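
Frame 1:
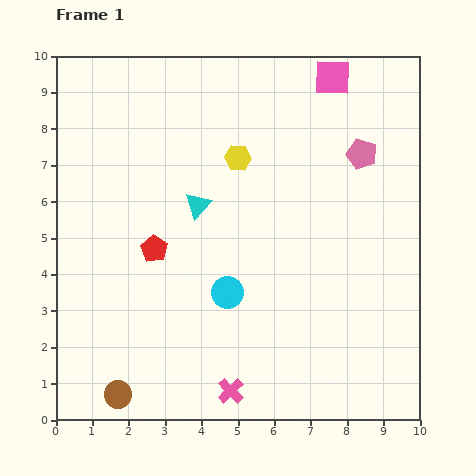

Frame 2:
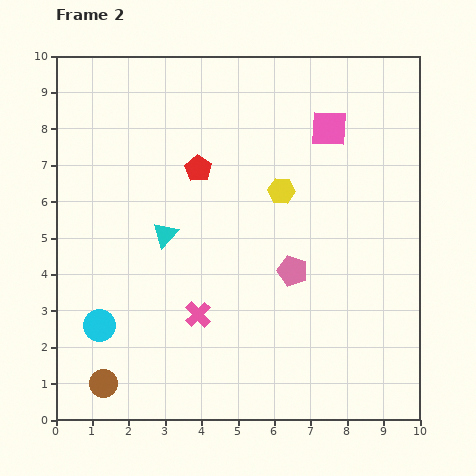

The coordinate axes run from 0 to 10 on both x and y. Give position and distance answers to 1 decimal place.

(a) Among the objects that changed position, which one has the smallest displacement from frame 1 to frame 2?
the brown circle

(moved 0.5)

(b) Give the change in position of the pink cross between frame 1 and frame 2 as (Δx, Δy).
(-0.9, 2.1)

The pink cross was at (4.8, 0.8) in frame 1 and (3.9, 2.9) in frame 2.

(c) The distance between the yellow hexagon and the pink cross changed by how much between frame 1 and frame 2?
-2.3

Distance in frame 1: 6.4. Distance in frame 2: 4.1.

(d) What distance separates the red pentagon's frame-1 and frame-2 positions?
2.5

The red pentagon moved from (2.7, 4.7) to (3.9, 6.9), a distance of √(1.2² + 2.2²) ≈ 2.5.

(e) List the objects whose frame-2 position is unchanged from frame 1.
none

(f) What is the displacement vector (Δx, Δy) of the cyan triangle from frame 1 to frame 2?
(-0.9, -0.8)

The cyan triangle was at (3.9, 5.9) in frame 1 and (3.0, 5.1) in frame 2.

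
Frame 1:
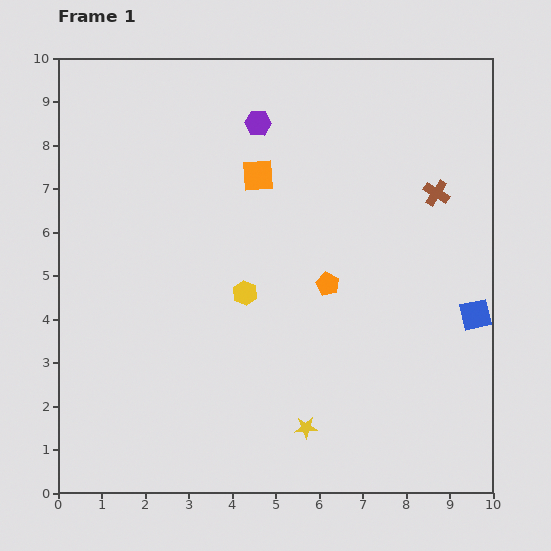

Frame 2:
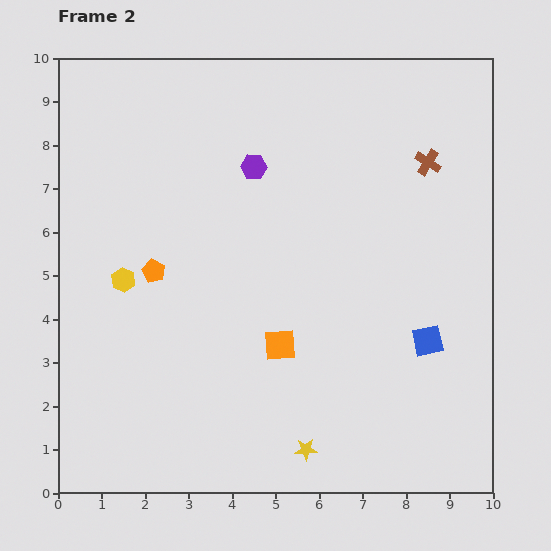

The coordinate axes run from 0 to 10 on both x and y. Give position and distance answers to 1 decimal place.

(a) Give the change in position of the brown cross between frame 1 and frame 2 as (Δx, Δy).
(-0.2, 0.7)

The brown cross was at (8.7, 6.9) in frame 1 and (8.5, 7.6) in frame 2.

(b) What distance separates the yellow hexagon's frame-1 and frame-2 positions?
2.8

The yellow hexagon moved from (4.3, 4.6) to (1.5, 4.9), a distance of √(2.8² + 0.3²) ≈ 2.8.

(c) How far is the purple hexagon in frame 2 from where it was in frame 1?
1.0

The purple hexagon moved from (4.6, 8.5) to (4.5, 7.5), a distance of √(0.1² + 1.0²) ≈ 1.0.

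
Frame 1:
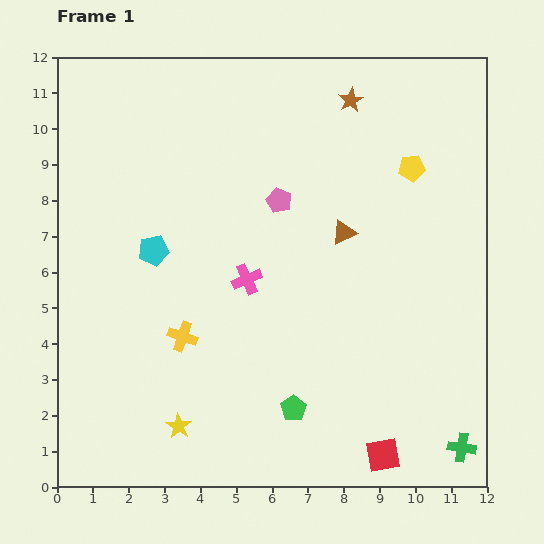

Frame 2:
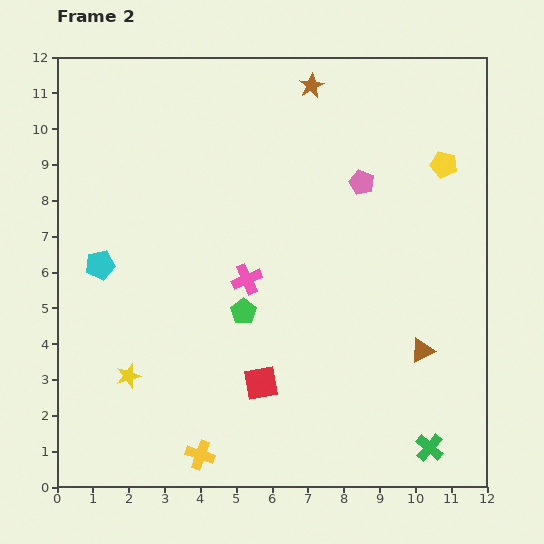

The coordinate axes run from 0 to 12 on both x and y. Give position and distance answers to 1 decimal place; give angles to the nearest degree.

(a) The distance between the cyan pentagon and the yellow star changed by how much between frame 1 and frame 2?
-1.7

Distance in frame 1: 4.9. Distance in frame 2: 3.2.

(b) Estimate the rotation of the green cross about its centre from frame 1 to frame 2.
31° clockwise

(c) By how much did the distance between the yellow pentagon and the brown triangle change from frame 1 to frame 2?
+2.6

Distance in frame 1: 2.6. Distance in frame 2: 5.2.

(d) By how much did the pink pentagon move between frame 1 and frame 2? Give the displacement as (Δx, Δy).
(2.3, 0.5)

The pink pentagon was at (6.2, 8.0) in frame 1 and (8.5, 8.5) in frame 2.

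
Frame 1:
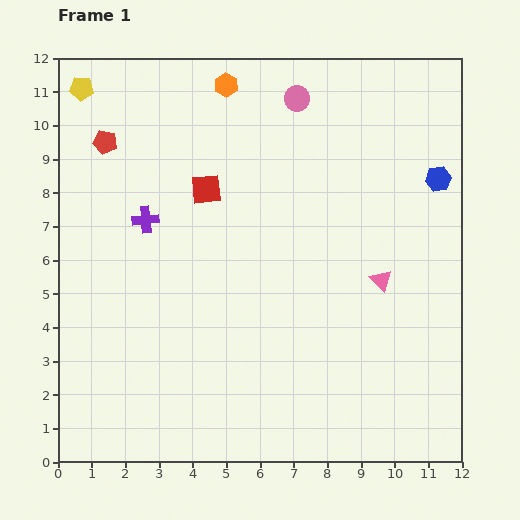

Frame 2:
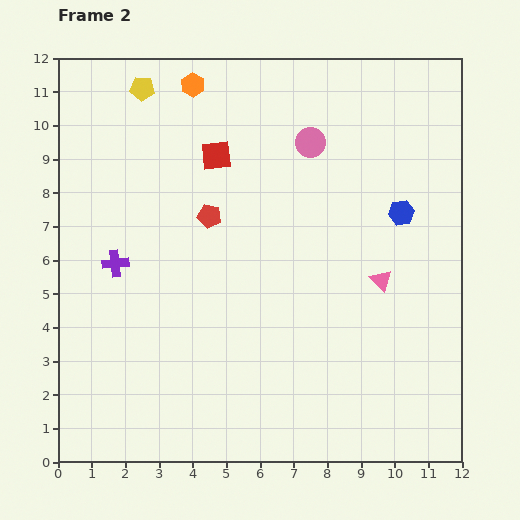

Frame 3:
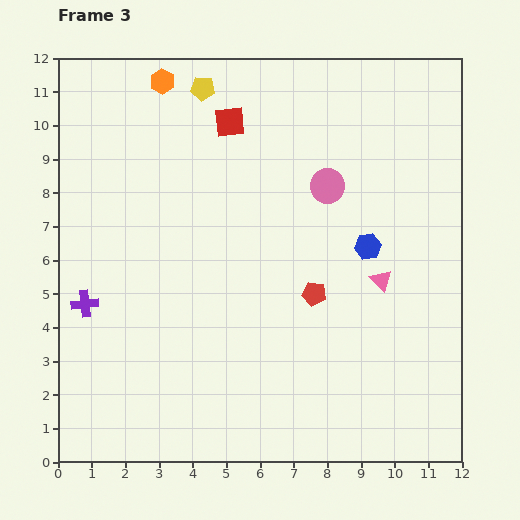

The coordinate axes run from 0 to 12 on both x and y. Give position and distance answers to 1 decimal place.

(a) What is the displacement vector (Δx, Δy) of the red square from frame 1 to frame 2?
(0.3, 1.0)

The red square was at (4.4, 8.1) in frame 1 and (4.7, 9.1) in frame 2.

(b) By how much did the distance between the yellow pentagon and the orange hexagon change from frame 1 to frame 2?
-2.8

Distance in frame 1: 4.3. Distance in frame 2: 1.5.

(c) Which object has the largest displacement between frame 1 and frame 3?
the red pentagon

(moved 7.7; next 3.6)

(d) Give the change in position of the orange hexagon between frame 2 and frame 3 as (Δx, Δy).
(-0.9, 0.1)

The orange hexagon was at (4.0, 11.2) in frame 2 and (3.1, 11.3) in frame 3.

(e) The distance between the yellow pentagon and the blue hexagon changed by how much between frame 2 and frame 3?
-1.7

Distance in frame 2: 8.5. Distance in frame 3: 6.8.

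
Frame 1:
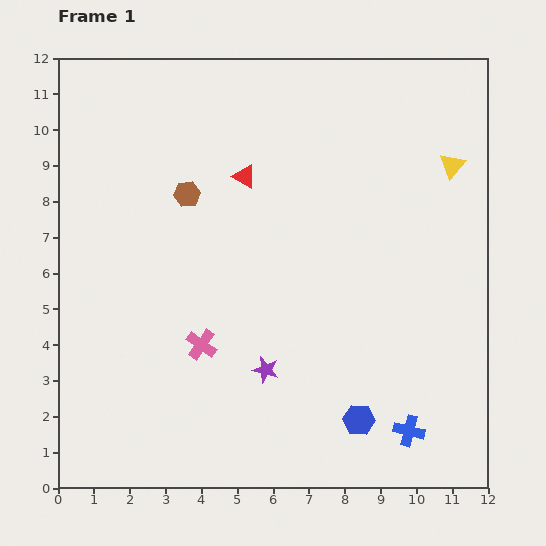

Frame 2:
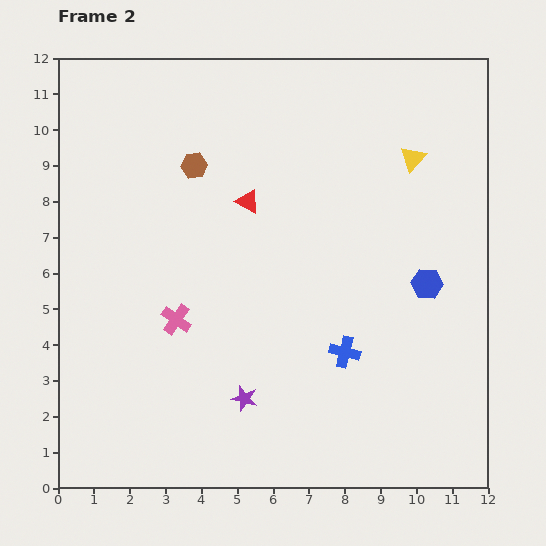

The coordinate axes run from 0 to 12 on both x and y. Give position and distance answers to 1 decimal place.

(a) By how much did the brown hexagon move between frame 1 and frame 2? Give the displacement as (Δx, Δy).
(0.2, 0.8)

The brown hexagon was at (3.6, 8.2) in frame 1 and (3.8, 9.0) in frame 2.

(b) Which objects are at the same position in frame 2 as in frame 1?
none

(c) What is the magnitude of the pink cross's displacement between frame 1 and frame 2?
1.0

The pink cross moved from (4.0, 4.0) to (3.3, 4.7), a distance of √(0.7² + 0.7²) ≈ 1.0.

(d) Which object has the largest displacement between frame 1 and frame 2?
the blue hexagon

(moved 4.2; next 2.8)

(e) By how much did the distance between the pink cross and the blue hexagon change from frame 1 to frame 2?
+2.2

Distance in frame 1: 4.9. Distance in frame 2: 7.1.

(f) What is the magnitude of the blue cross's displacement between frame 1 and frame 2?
2.8

The blue cross moved from (9.8, 1.6) to (8.0, 3.8), a distance of √(1.8² + 2.2²) ≈ 2.8.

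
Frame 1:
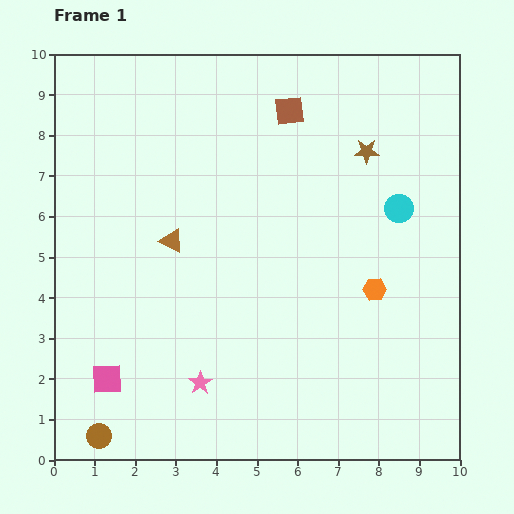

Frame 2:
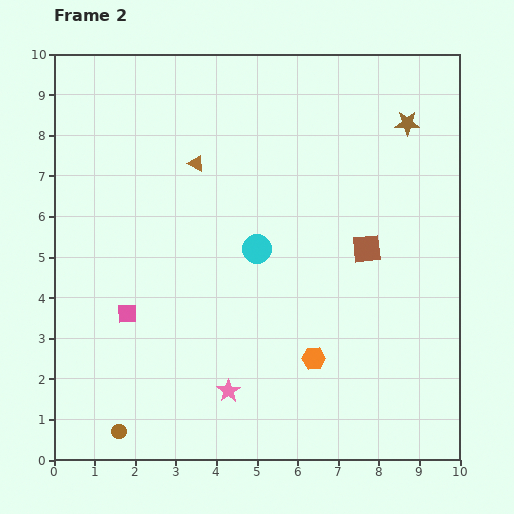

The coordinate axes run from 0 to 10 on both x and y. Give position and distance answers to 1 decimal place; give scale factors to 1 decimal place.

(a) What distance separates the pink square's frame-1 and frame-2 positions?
1.7

The pink square moved from (1.3, 2.0) to (1.8, 3.6), a distance of √(0.5² + 1.6²) ≈ 1.7.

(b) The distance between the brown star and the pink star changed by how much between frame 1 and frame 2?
+0.9

Distance in frame 1: 7.0. Distance in frame 2: 7.9.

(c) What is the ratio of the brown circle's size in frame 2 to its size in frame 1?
0.6×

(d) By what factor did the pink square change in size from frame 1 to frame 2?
0.6×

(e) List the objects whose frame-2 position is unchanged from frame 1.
none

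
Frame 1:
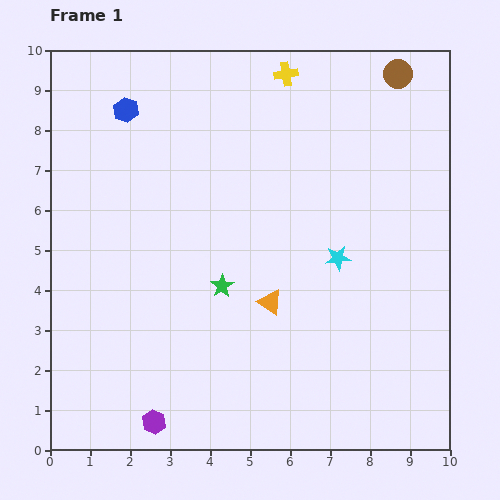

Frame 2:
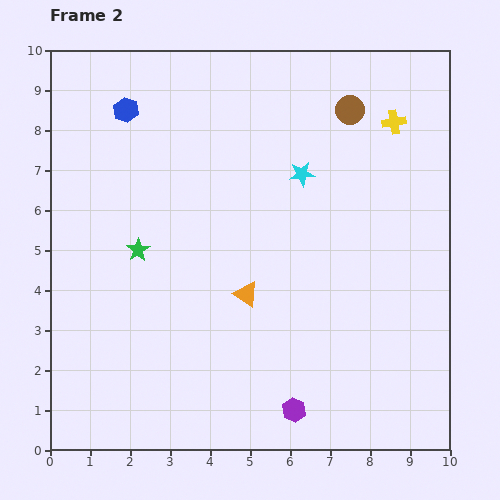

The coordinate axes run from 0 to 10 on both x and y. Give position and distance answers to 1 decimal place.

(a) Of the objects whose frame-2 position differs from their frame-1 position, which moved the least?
the orange triangle

(moved 0.6)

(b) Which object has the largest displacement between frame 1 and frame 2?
the purple hexagon

(moved 3.5; next 3.0)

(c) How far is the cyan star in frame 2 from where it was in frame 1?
2.3

The cyan star moved from (7.2, 4.8) to (6.3, 6.9), a distance of √(0.9² + 2.1²) ≈ 2.3.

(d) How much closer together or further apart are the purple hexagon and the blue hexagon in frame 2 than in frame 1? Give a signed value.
+0.8

Distance in frame 1: 7.8. Distance in frame 2: 8.6.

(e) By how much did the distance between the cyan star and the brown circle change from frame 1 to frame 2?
-2.8

Distance in frame 1: 4.8. Distance in frame 2: 2.0.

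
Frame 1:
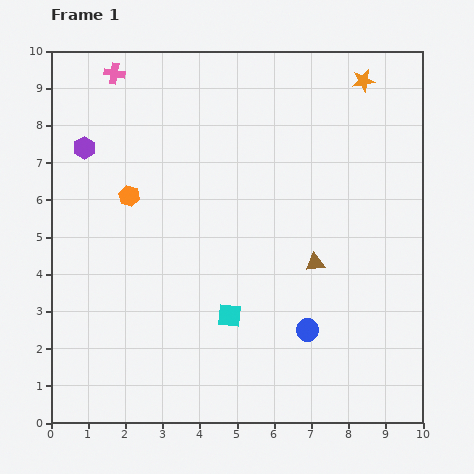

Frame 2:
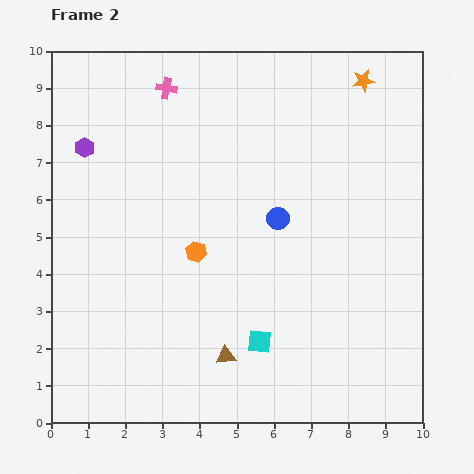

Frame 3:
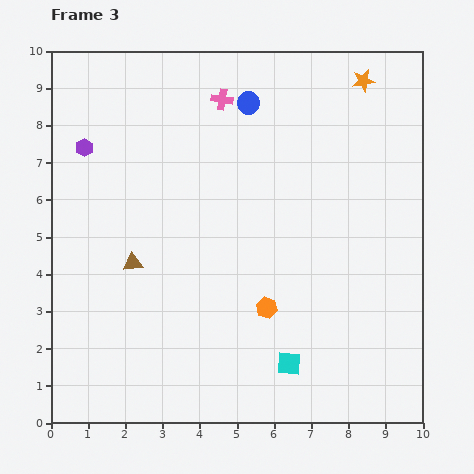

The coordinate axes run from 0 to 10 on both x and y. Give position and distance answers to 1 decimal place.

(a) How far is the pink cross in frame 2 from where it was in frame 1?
1.5

The pink cross moved from (1.7, 9.4) to (3.1, 9.0), a distance of √(1.4² + 0.4²) ≈ 1.5.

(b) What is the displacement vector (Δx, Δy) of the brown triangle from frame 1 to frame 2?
(-2.4, -2.5)

The brown triangle was at (7.1, 4.3) in frame 1 and (4.7, 1.8) in frame 2.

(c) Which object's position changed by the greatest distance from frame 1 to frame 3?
the blue circle

(moved 6.3; next 4.9)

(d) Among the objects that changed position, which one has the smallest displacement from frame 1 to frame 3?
the cyan square

(moved 2.1)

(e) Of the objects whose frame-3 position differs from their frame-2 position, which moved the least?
the cyan square

(moved 1.0)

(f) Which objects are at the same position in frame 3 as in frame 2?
the orange star, the purple hexagon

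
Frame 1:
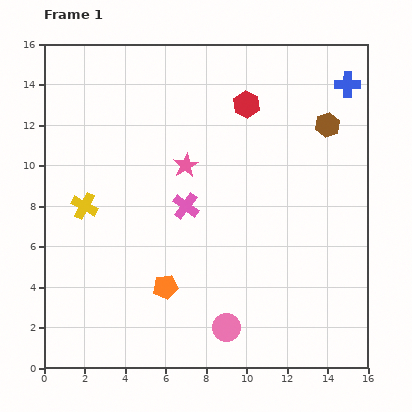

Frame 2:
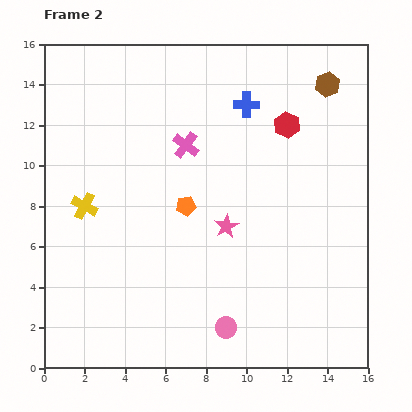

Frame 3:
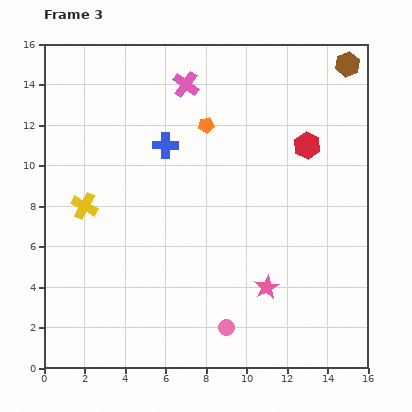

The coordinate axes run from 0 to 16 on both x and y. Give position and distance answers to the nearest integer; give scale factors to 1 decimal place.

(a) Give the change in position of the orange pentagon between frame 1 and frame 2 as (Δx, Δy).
(1, 4)

The orange pentagon was at (6, 4) in frame 1 and (7, 8) in frame 2.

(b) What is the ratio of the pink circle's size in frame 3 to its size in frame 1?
0.6×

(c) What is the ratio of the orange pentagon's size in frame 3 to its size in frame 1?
0.6×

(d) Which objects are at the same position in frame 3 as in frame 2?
the pink circle, the yellow cross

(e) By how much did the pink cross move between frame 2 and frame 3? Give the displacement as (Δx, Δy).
(0, 3)

The pink cross was at (7, 11) in frame 2 and (7, 14) in frame 3.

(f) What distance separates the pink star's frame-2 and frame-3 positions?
4

The pink star moved from (9, 7) to (11, 4), a distance of √(2² + 3²) ≈ 4.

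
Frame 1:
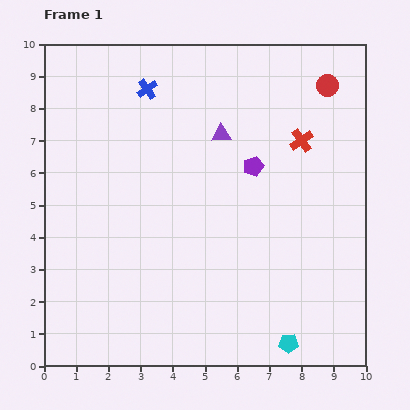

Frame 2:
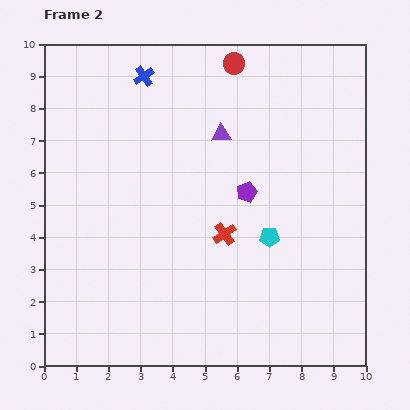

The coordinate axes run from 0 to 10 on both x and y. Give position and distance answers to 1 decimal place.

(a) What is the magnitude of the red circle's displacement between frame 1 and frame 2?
3.0

The red circle moved from (8.8, 8.7) to (5.9, 9.4), a distance of √(2.9² + 0.7²) ≈ 3.0.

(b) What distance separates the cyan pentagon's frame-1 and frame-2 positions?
3.4

The cyan pentagon moved from (7.6, 0.7) to (7.0, 4.0), a distance of √(0.6² + 3.3²) ≈ 3.4.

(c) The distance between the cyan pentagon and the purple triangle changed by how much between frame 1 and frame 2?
-3.3

Distance in frame 1: 6.8. Distance in frame 2: 3.5.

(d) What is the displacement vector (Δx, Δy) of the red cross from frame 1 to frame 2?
(-2.4, -2.9)

The red cross was at (8.0, 7.0) in frame 1 and (5.6, 4.1) in frame 2.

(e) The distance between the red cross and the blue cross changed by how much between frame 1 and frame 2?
+0.4

Distance in frame 1: 5.1. Distance in frame 2: 5.5.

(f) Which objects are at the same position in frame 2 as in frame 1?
the purple triangle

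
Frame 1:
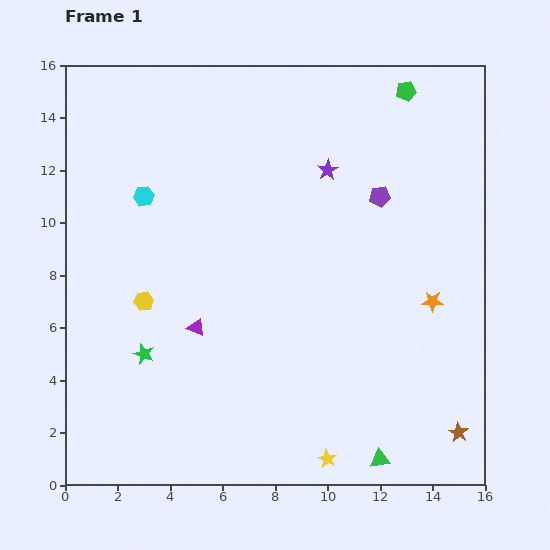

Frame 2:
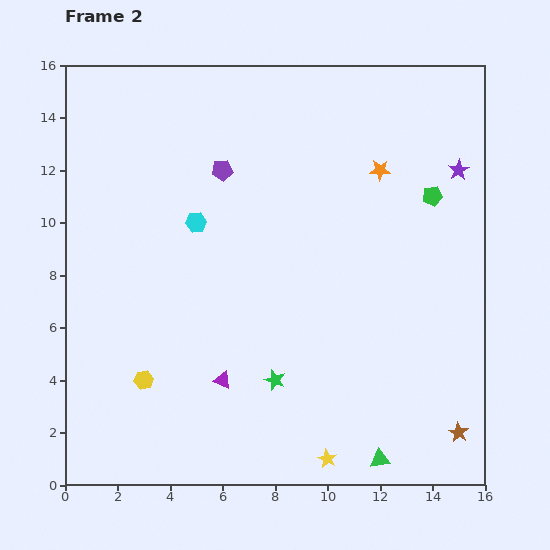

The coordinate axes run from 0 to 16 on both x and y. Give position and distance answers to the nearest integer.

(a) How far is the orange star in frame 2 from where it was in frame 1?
5

The orange star moved from (14, 7) to (12, 12), a distance of √(2² + 5²) ≈ 5.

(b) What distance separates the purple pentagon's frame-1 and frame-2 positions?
6

The purple pentagon moved from (12, 11) to (6, 12), a distance of √(6² + 1²) ≈ 6.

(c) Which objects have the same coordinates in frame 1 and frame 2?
the yellow star, the brown star, the green triangle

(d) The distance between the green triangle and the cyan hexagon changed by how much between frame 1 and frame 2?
-2

Distance in frame 1: 13. Distance in frame 2: 11.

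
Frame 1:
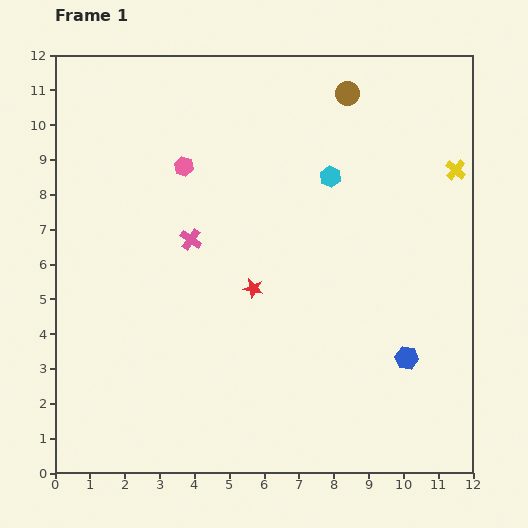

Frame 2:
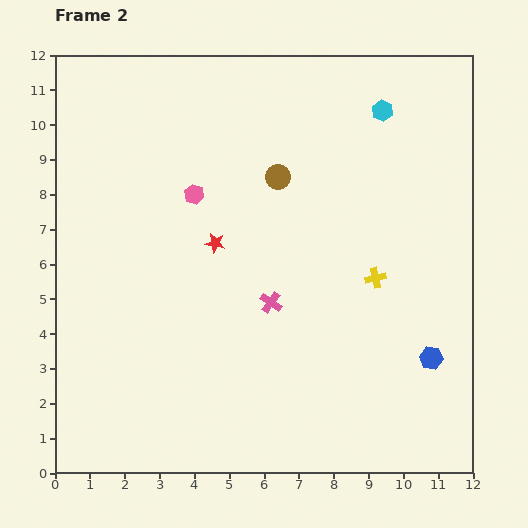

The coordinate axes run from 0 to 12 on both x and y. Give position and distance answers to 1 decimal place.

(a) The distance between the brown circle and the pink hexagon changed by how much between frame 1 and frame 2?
-2.6

Distance in frame 1: 5.1. Distance in frame 2: 2.5.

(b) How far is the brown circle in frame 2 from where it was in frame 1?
3.1

The brown circle moved from (8.4, 10.9) to (6.4, 8.5), a distance of √(2.0² + 2.4²) ≈ 3.1.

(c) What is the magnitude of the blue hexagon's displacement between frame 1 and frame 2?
0.7

The blue hexagon moved from (10.1, 3.3) to (10.8, 3.3), a distance of √(0.7² + 0.0²) ≈ 0.7.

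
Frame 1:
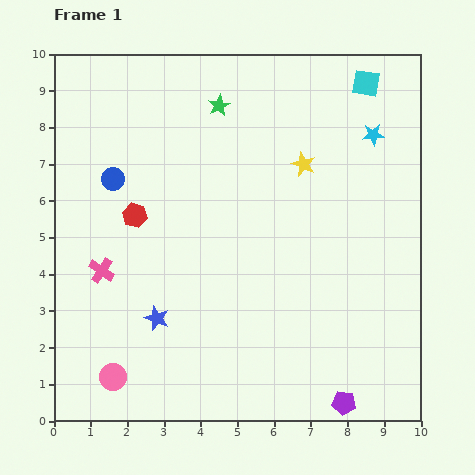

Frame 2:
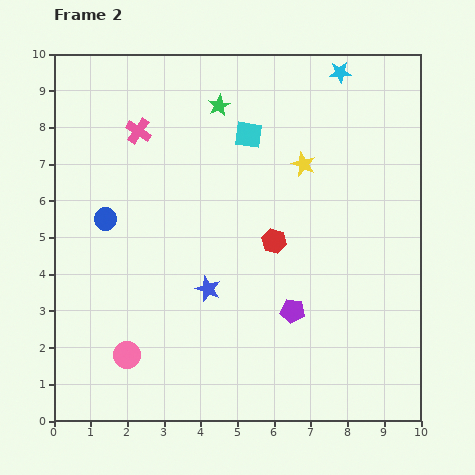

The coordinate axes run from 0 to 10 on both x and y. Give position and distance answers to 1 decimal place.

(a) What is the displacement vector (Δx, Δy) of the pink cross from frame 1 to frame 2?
(1.0, 3.8)

The pink cross was at (1.3, 4.1) in frame 1 and (2.3, 7.9) in frame 2.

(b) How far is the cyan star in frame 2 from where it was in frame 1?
1.9

The cyan star moved from (8.7, 7.8) to (7.8, 9.5), a distance of √(0.9² + 1.7²) ≈ 1.9.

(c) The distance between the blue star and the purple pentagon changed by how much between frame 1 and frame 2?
-3.2

Distance in frame 1: 5.6. Distance in frame 2: 2.4.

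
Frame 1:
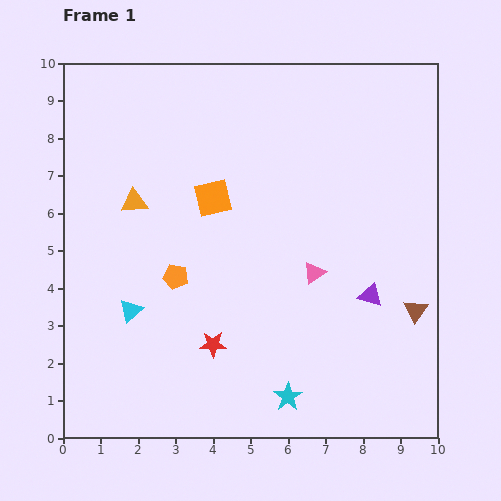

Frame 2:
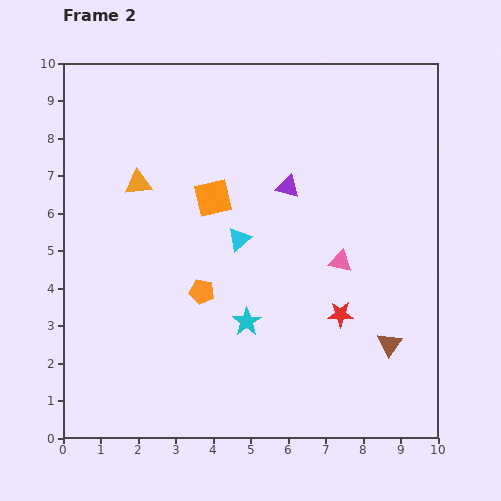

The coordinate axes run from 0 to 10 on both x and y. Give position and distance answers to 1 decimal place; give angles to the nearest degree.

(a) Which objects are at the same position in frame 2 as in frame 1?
the orange square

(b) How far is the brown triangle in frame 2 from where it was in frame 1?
1.1

The brown triangle moved from (9.4, 3.4) to (8.7, 2.5), a distance of √(0.7² + 0.9²) ≈ 1.1.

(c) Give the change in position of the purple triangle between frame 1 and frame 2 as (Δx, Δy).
(-2.2, 2.9)

The purple triangle was at (8.2, 3.8) in frame 1 and (6.0, 6.7) in frame 2.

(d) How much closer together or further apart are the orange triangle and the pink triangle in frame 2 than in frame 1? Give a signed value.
+0.6

Distance in frame 1: 5.2. Distance in frame 2: 5.8.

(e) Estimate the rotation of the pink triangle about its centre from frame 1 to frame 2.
48° clockwise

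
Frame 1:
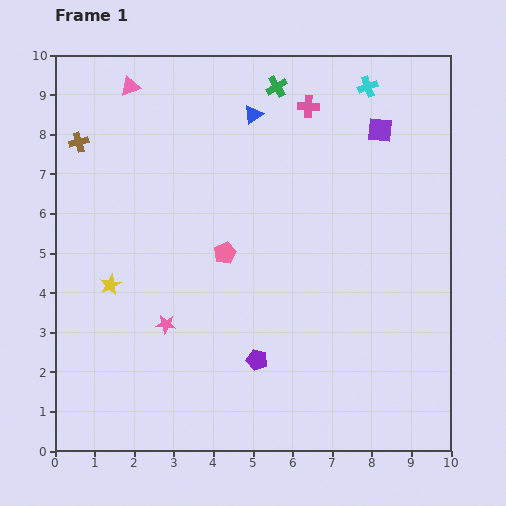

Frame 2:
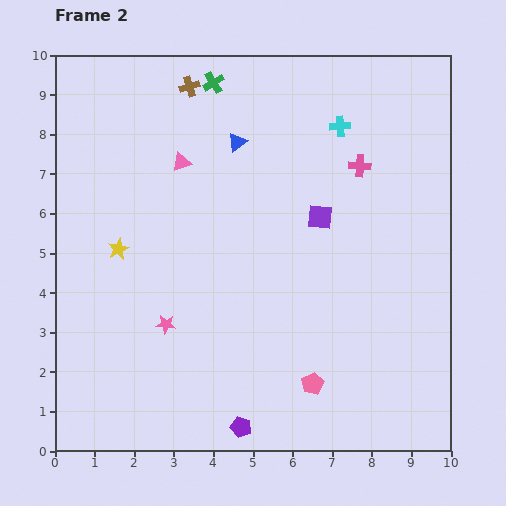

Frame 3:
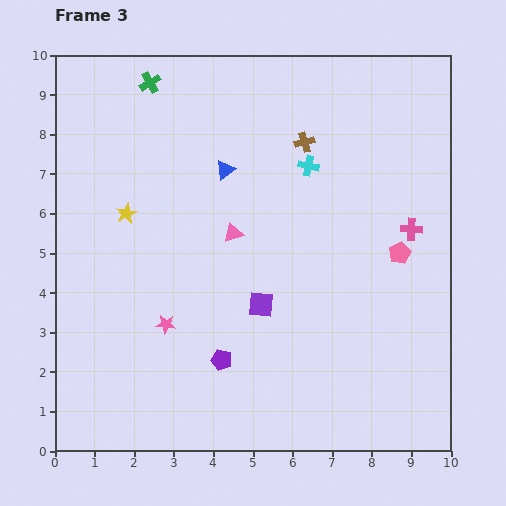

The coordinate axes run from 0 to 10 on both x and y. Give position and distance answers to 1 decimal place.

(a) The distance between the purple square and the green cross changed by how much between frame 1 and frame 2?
+1.5

Distance in frame 1: 2.8. Distance in frame 2: 4.3.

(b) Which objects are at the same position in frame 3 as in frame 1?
the pink star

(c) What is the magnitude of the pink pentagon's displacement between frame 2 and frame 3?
4.0

The pink pentagon moved from (6.5, 1.7) to (8.7, 5.0), a distance of √(2.2² + 3.3²) ≈ 4.0.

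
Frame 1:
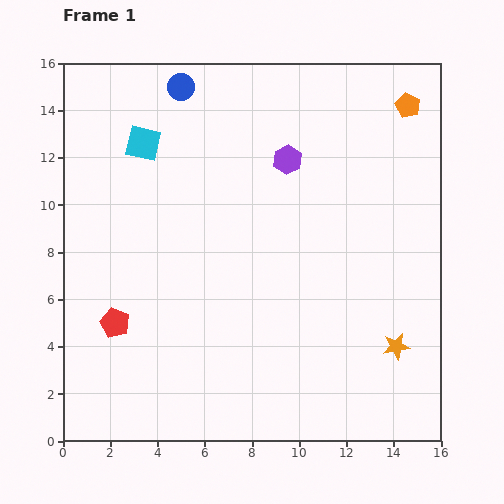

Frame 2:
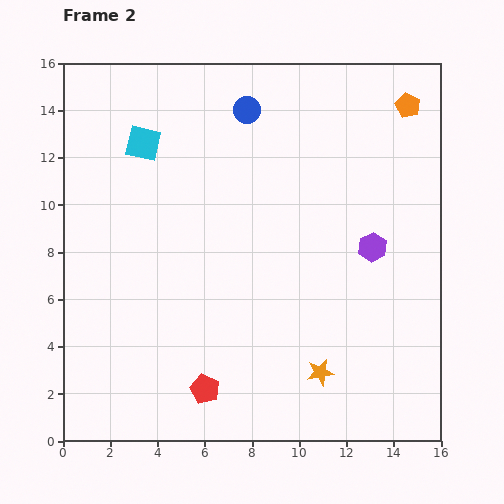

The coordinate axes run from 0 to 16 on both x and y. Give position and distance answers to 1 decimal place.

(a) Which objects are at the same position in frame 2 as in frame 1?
the cyan square, the orange pentagon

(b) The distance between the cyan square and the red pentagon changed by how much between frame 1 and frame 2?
+3.0

Distance in frame 1: 7.7. Distance in frame 2: 10.7.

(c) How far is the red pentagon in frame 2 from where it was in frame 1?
4.7

The red pentagon moved from (2.2, 5.0) to (6.0, 2.2), a distance of √(3.8² + 2.8²) ≈ 4.7.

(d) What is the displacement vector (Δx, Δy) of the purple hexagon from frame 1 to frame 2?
(3.6, -3.7)

The purple hexagon was at (9.5, 11.9) in frame 1 and (13.1, 8.2) in frame 2.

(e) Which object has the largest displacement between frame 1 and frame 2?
the purple hexagon

(moved 5.2; next 4.7)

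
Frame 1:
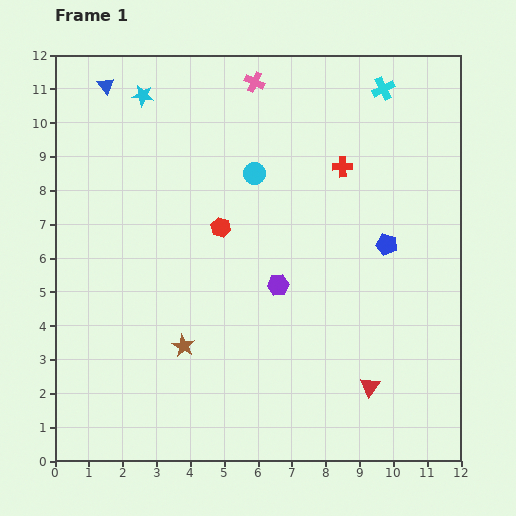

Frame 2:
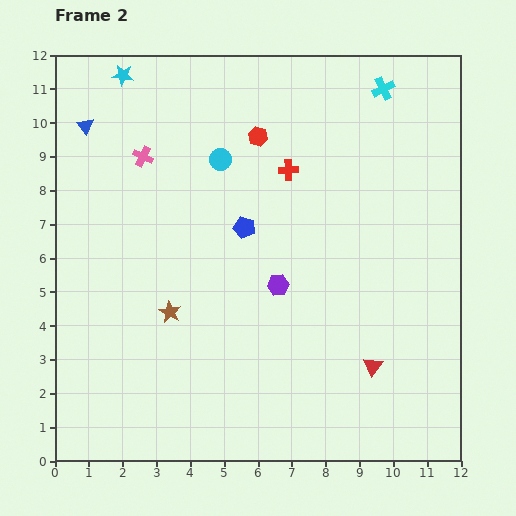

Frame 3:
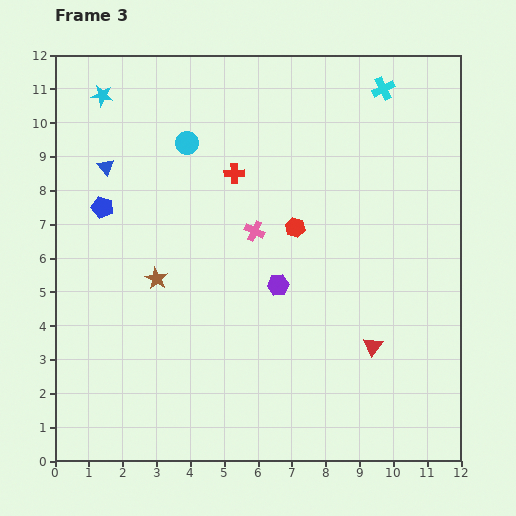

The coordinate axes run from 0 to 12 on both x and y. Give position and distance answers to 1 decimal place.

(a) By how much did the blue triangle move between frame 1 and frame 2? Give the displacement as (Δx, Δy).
(-0.6, -1.2)

The blue triangle was at (1.5, 11.1) in frame 1 and (0.9, 9.9) in frame 2.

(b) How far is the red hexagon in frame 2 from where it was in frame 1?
2.9

The red hexagon moved from (4.9, 6.9) to (6.0, 9.6), a distance of √(1.1² + 2.7²) ≈ 2.9.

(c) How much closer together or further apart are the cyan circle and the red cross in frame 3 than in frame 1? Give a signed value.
-0.9

Distance in frame 1: 2.6. Distance in frame 3: 1.7.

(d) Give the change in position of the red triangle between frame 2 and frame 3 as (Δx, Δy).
(0.0, 0.6)

The red triangle was at (9.4, 2.8) in frame 2 and (9.4, 3.4) in frame 3.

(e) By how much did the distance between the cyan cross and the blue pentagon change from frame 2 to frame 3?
+3.2

Distance in frame 2: 5.8. Distance in frame 3: 9.0.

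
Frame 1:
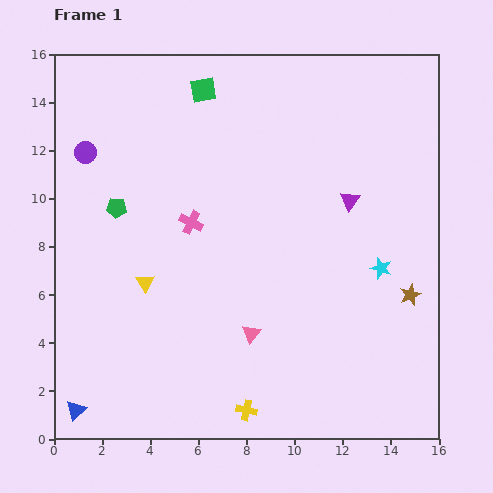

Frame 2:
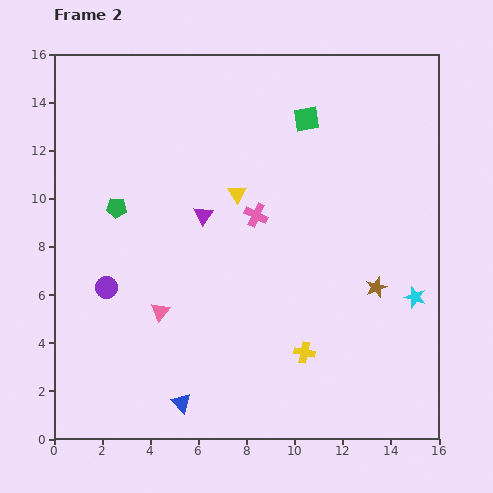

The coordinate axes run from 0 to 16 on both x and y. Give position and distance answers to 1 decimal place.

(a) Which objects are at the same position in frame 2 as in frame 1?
the green pentagon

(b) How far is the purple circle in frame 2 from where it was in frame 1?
5.7

The purple circle moved from (1.3, 11.9) to (2.2, 6.3), a distance of √(0.9² + 5.6²) ≈ 5.7.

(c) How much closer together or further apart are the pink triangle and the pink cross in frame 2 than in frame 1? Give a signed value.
+0.5

Distance in frame 1: 5.2. Distance in frame 2: 5.7.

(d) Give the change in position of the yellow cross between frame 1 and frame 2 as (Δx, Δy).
(2.4, 2.4)

The yellow cross was at (8.0, 1.2) in frame 1 and (10.4, 3.6) in frame 2.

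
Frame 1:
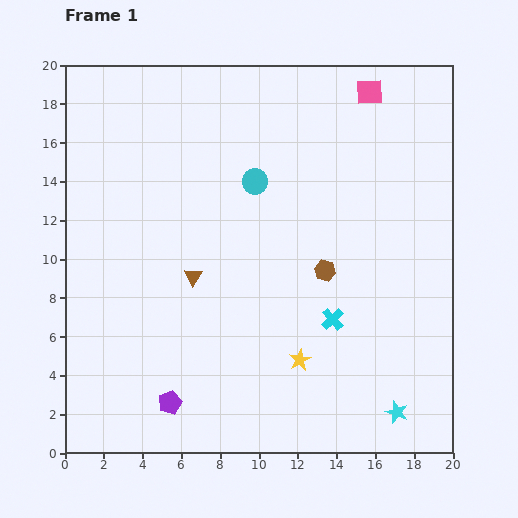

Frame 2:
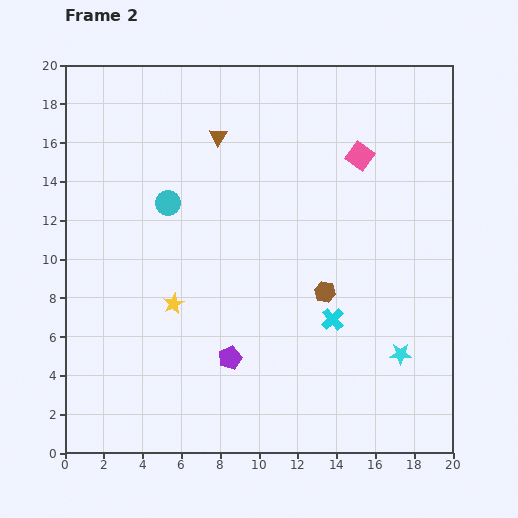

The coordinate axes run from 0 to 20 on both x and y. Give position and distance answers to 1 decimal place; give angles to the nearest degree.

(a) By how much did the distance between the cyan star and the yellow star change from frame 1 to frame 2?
+6.3

Distance in frame 1: 5.7. Distance in frame 2: 12.0.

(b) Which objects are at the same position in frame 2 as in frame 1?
the cyan cross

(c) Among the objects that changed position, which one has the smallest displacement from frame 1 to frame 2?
the brown hexagon

(moved 1.1)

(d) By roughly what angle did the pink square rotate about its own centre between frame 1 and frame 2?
38° clockwise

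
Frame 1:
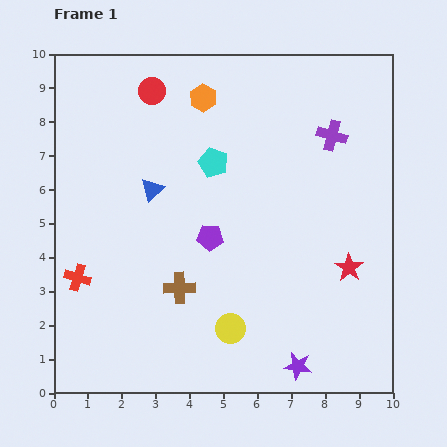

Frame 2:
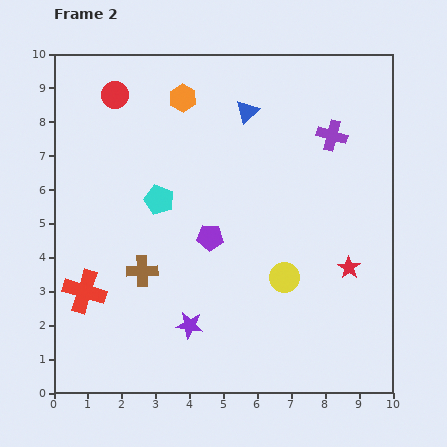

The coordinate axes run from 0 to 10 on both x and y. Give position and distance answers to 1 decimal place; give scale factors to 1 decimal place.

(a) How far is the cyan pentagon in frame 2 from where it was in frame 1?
1.9

The cyan pentagon moved from (4.7, 6.8) to (3.1, 5.7), a distance of √(1.6² + 1.1²) ≈ 1.9.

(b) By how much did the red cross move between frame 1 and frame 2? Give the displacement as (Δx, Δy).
(0.2, -0.4)

The red cross was at (0.7, 3.4) in frame 1 and (0.9, 3.0) in frame 2.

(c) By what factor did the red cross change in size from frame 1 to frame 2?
1.6×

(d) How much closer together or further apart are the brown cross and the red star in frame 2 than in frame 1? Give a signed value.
+1.1

Distance in frame 1: 5.0. Distance in frame 2: 6.1.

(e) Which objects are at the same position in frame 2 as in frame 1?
the purple pentagon, the red star, the purple cross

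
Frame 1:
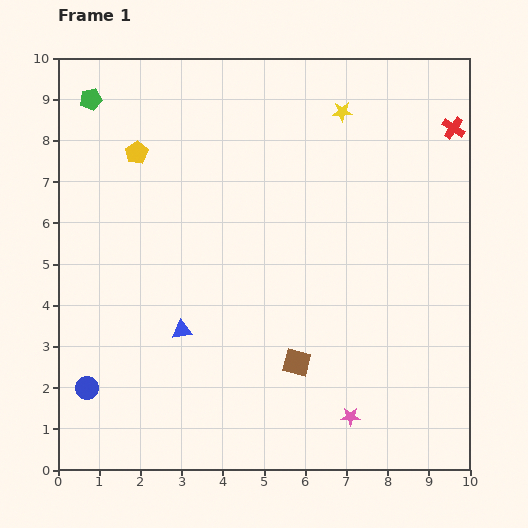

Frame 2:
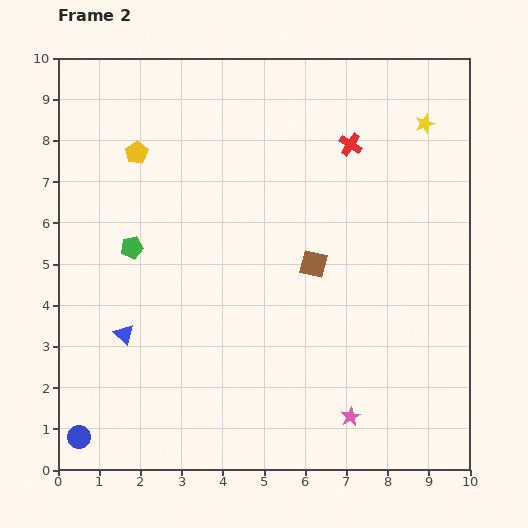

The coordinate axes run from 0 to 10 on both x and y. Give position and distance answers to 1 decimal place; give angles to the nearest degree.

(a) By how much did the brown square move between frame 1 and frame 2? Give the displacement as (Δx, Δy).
(0.4, 2.4)

The brown square was at (5.8, 2.6) in frame 1 and (6.2, 5.0) in frame 2.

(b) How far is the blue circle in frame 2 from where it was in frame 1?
1.2

The blue circle moved from (0.7, 2.0) to (0.5, 0.8), a distance of √(0.2² + 1.2²) ≈ 1.2.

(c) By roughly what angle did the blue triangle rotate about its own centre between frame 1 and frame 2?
52° clockwise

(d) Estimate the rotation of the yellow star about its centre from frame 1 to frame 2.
17° counter-clockwise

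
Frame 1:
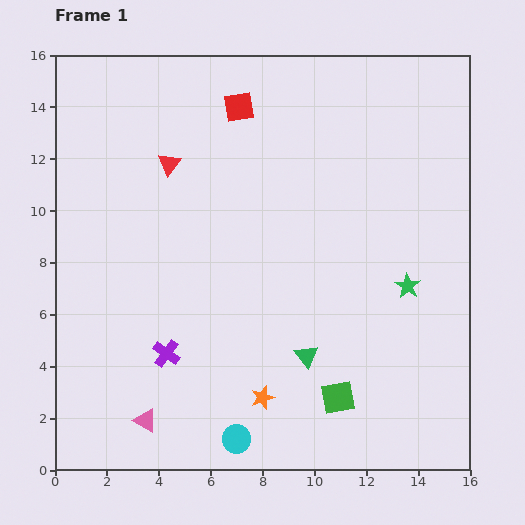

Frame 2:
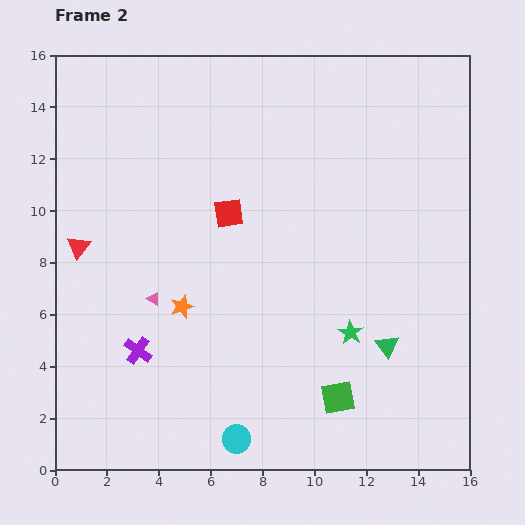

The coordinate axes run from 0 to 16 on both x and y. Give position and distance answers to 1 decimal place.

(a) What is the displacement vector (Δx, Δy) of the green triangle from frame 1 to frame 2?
(3.1, 0.4)

The green triangle was at (9.7, 4.4) in frame 1 and (12.8, 4.8) in frame 2.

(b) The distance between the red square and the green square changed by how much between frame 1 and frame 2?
-3.6

Distance in frame 1: 11.8. Distance in frame 2: 8.2.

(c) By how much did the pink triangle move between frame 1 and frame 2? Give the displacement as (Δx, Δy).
(0.3, 4.7)

The pink triangle was at (3.5, 1.9) in frame 1 and (3.8, 6.6) in frame 2.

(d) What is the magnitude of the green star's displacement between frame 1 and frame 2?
2.8

The green star moved from (13.6, 7.1) to (11.4, 5.3), a distance of √(2.2² + 1.8²) ≈ 2.8.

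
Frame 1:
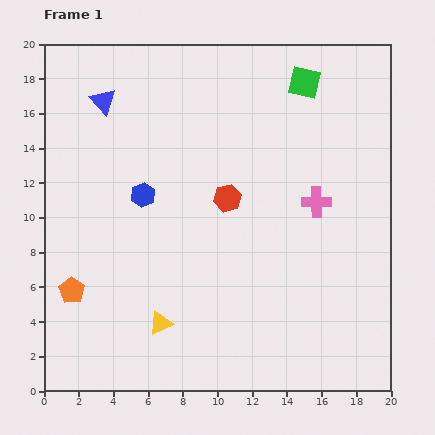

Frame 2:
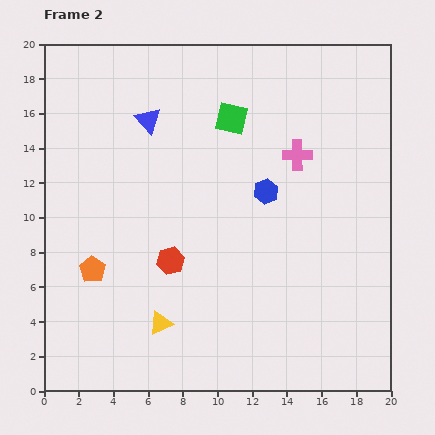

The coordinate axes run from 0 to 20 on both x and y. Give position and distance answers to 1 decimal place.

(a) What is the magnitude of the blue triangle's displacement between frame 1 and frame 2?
2.8

The blue triangle moved from (3.4, 16.7) to (6.0, 15.6), a distance of √(2.6² + 1.1²) ≈ 2.8.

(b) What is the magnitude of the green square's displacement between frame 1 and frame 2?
4.7

The green square moved from (15.0, 17.8) to (10.8, 15.7), a distance of √(4.2² + 2.1²) ≈ 4.7.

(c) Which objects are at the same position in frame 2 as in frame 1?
the yellow triangle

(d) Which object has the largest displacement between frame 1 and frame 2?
the blue hexagon

(moved 7.1; next 4.9)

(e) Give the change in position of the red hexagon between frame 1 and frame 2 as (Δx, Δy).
(-3.3, -3.6)

The red hexagon was at (10.6, 11.1) in frame 1 and (7.3, 7.5) in frame 2.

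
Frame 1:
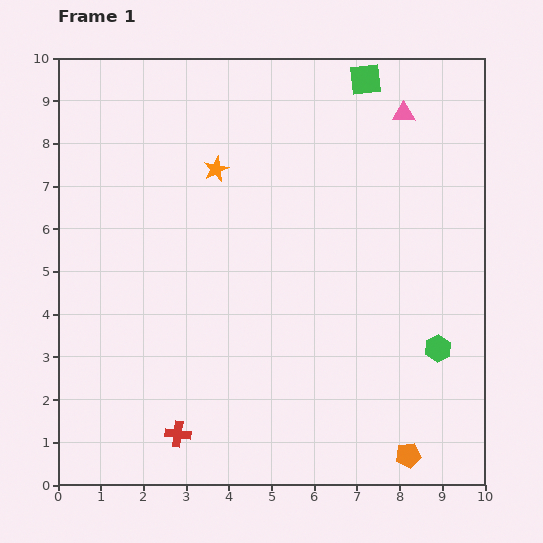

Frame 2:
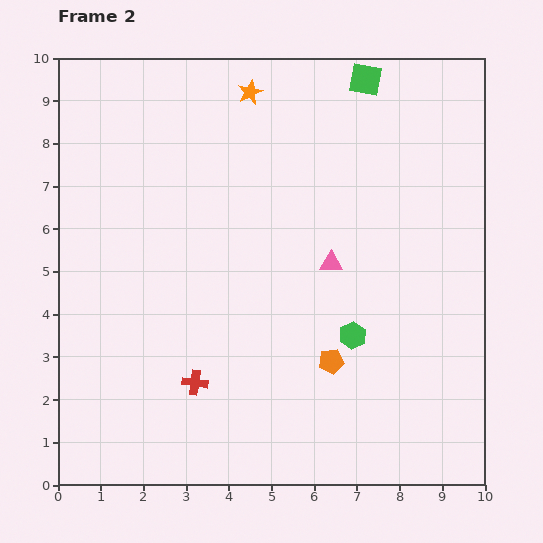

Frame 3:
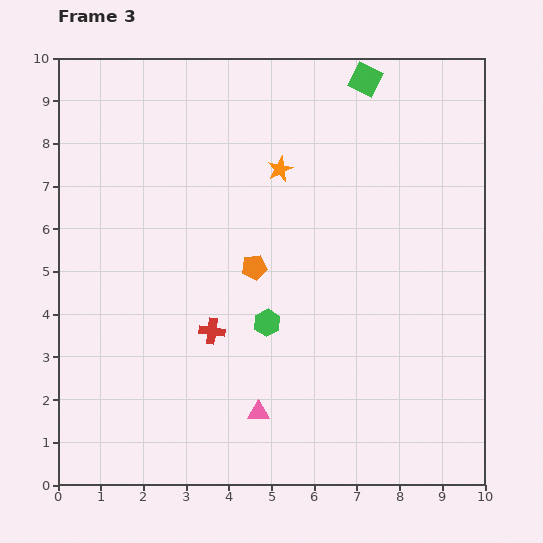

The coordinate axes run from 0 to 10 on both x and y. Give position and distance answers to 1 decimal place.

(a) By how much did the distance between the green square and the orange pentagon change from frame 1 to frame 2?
-2.3

Distance in frame 1: 8.9. Distance in frame 2: 6.6.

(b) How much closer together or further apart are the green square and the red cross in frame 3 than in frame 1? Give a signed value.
-2.5

Distance in frame 1: 9.4. Distance in frame 3: 6.9.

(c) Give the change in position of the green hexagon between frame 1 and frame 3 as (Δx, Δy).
(-4.0, 0.6)

The green hexagon was at (8.9, 3.2) in frame 1 and (4.9, 3.8) in frame 3.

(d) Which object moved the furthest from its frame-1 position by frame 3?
the pink triangle

(moved 7.8; next 5.7)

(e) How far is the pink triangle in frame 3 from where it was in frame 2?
3.9

The pink triangle moved from (6.4, 5.2) to (4.7, 1.7), a distance of √(1.7² + 3.5²) ≈ 3.9.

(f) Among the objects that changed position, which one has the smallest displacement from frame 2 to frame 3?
the red cross

(moved 1.3)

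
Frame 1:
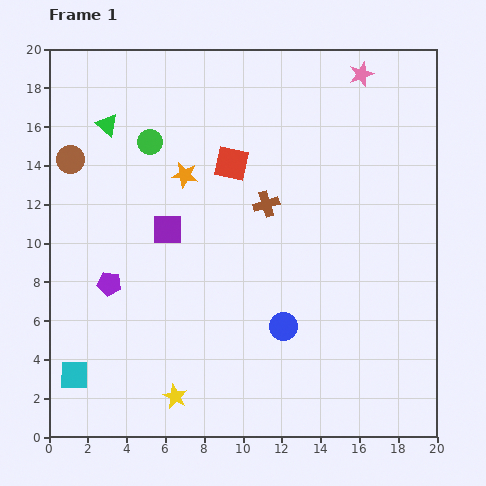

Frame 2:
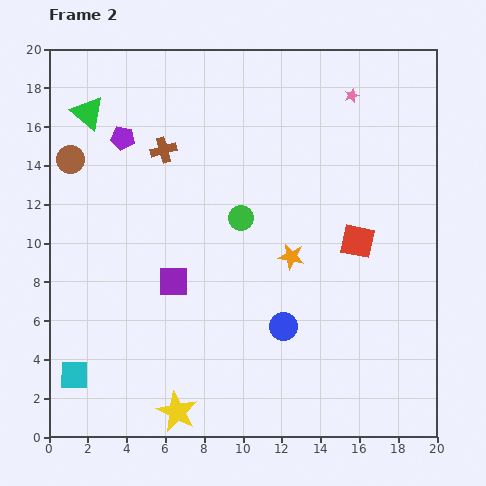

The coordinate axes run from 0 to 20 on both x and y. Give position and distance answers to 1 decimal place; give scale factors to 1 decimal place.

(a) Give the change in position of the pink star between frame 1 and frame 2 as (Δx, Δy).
(-0.5, -1.1)

The pink star was at (16.1, 18.7) in frame 1 and (15.6, 17.6) in frame 2.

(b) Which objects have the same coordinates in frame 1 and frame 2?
the cyan square, the brown circle, the blue circle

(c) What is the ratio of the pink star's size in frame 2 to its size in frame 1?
0.6×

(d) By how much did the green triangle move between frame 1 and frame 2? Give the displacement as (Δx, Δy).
(-1.0, 0.6)

The green triangle was at (3.0, 16.1) in frame 1 and (2.0, 16.7) in frame 2.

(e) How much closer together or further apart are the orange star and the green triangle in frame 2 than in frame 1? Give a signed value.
+8.0

Distance in frame 1: 4.8. Distance in frame 2: 12.8.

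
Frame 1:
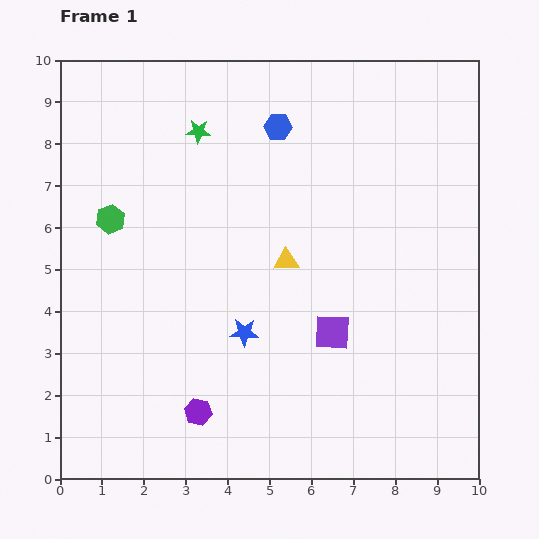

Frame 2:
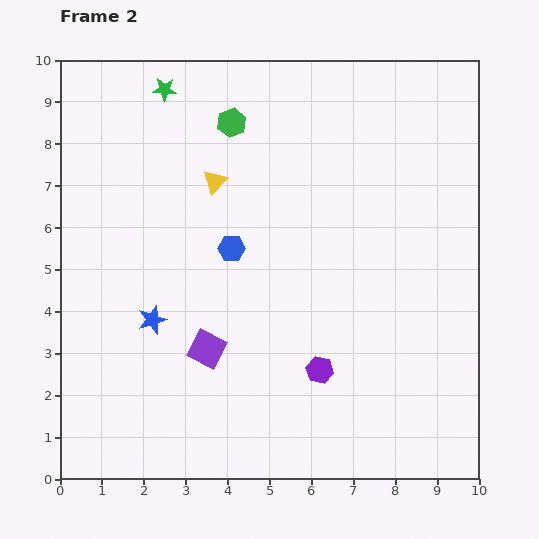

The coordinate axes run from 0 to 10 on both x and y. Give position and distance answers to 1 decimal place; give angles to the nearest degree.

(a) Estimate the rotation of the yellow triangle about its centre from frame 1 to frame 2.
45° counter-clockwise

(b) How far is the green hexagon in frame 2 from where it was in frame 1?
3.7

The green hexagon moved from (1.2, 6.2) to (4.1, 8.5), a distance of √(2.9² + 2.3²) ≈ 3.7.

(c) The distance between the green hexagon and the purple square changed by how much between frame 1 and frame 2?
-0.5

Distance in frame 1: 5.9. Distance in frame 2: 5.4.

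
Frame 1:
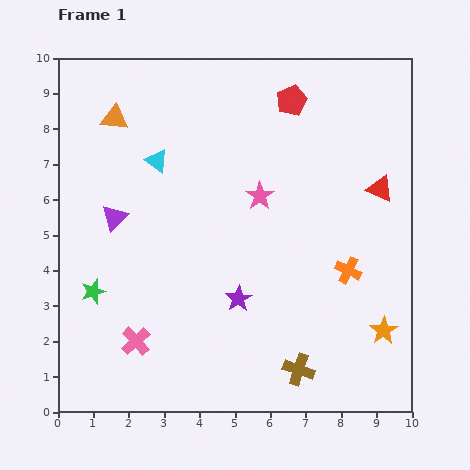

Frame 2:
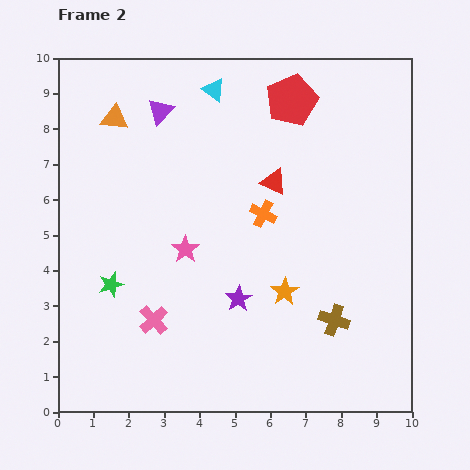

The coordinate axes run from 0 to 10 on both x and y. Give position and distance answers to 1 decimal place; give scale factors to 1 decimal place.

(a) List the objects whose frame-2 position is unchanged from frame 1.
the red pentagon, the orange triangle, the purple star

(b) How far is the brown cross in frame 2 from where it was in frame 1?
1.7

The brown cross moved from (6.8, 1.2) to (7.8, 2.6), a distance of √(1.0² + 1.4²) ≈ 1.7.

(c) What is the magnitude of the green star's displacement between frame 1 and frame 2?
0.5

The green star moved from (1.0, 3.4) to (1.5, 3.6), a distance of √(0.5² + 0.2²) ≈ 0.5.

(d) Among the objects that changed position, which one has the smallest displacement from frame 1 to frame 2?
the green star

(moved 0.5)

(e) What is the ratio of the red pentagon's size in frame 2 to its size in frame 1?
1.7×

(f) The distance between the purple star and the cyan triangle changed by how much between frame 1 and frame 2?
+1.4

Distance in frame 1: 4.5. Distance in frame 2: 5.9.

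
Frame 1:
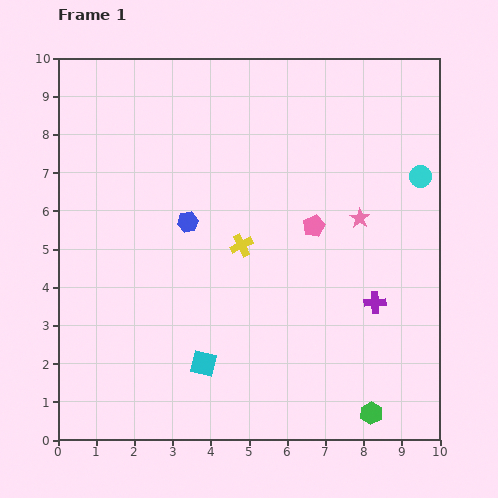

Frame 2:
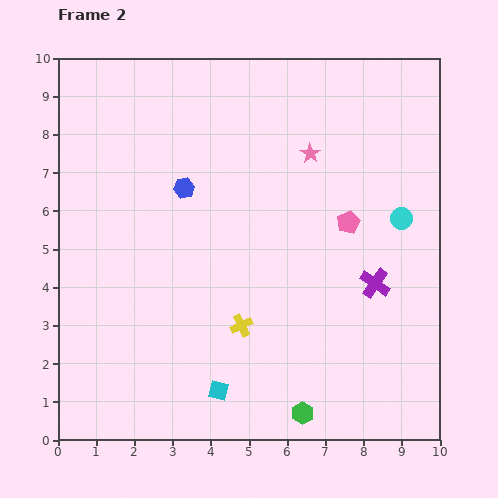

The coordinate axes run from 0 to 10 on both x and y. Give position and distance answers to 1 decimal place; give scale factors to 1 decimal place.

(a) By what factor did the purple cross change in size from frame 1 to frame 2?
1.4×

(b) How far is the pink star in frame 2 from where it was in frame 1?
2.1

The pink star moved from (7.9, 5.8) to (6.6, 7.5), a distance of √(1.3² + 1.7²) ≈ 2.1.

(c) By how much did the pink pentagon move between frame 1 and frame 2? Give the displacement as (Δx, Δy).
(0.9, 0.1)

The pink pentagon was at (6.7, 5.6) in frame 1 and (7.6, 5.7) in frame 2.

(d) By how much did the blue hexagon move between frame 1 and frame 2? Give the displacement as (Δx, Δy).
(-0.1, 0.9)

The blue hexagon was at (3.4, 5.7) in frame 1 and (3.3, 6.6) in frame 2.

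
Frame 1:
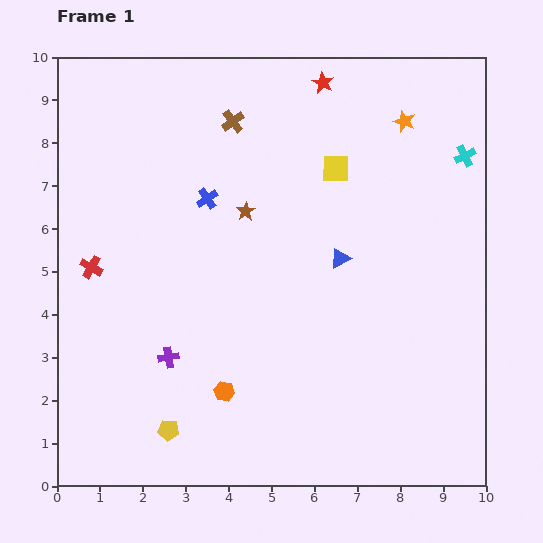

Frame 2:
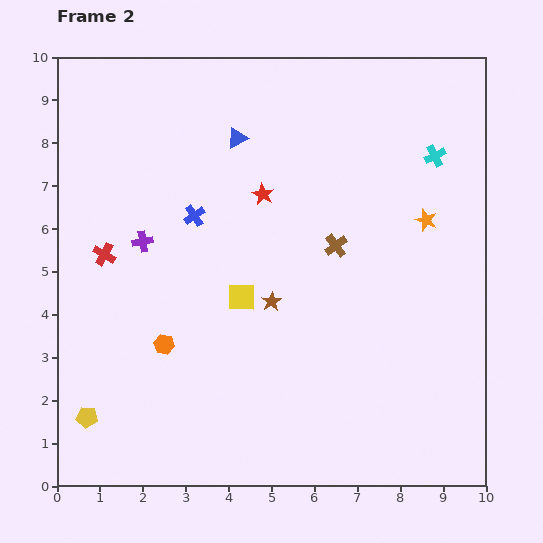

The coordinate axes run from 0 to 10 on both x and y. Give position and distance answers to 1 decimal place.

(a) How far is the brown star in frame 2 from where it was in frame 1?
2.2

The brown star moved from (4.4, 6.4) to (5.0, 4.3), a distance of √(0.6² + 2.1²) ≈ 2.2.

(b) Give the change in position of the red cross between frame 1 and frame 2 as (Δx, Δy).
(0.3, 0.3)

The red cross was at (0.8, 5.1) in frame 1 and (1.1, 5.4) in frame 2.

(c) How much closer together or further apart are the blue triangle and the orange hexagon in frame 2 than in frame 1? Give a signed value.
+1.0

Distance in frame 1: 4.1. Distance in frame 2: 5.1.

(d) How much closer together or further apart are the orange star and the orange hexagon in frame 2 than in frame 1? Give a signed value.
-0.8

Distance in frame 1: 7.6. Distance in frame 2: 6.8.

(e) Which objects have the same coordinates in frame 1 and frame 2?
none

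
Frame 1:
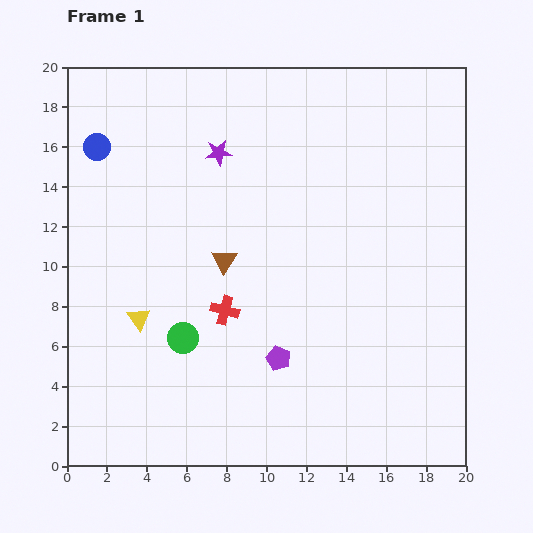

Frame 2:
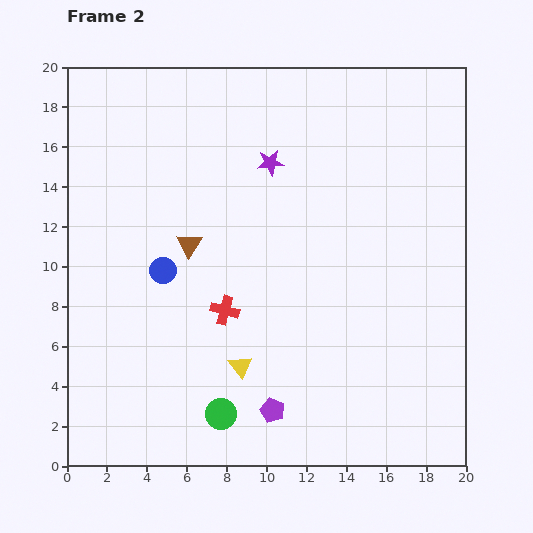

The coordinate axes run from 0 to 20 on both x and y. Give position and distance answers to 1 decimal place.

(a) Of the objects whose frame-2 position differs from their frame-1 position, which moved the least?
the brown triangle

(moved 2.0)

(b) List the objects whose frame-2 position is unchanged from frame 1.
the red cross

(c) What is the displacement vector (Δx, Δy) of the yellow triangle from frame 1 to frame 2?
(5.1, -2.4)

The yellow triangle was at (3.6, 7.4) in frame 1 and (8.7, 5.0) in frame 2.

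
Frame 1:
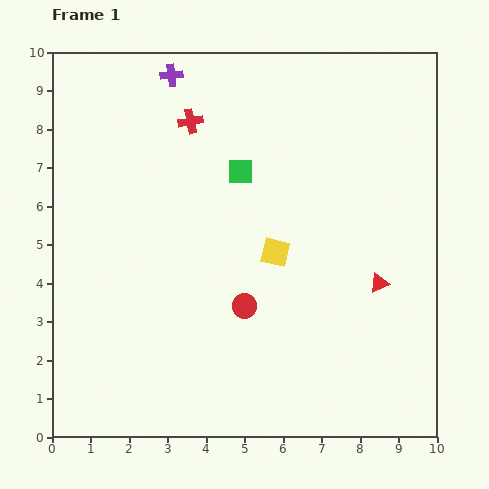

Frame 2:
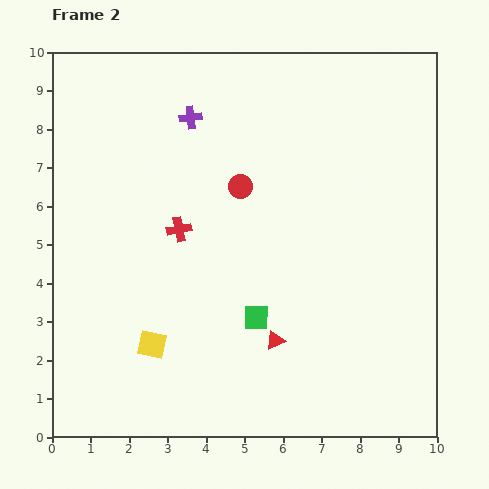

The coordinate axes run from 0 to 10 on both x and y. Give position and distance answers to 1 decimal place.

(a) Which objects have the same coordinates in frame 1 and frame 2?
none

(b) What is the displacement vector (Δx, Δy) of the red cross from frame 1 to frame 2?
(-0.3, -2.8)

The red cross was at (3.6, 8.2) in frame 1 and (3.3, 5.4) in frame 2.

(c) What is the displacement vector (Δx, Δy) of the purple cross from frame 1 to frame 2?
(0.5, -1.1)

The purple cross was at (3.1, 9.4) in frame 1 and (3.6, 8.3) in frame 2.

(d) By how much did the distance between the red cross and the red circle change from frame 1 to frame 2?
-3.1

Distance in frame 1: 5.0. Distance in frame 2: 1.9.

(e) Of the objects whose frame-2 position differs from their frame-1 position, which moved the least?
the purple cross

(moved 1.2)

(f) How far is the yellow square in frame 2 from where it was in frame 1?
4.0

The yellow square moved from (5.8, 4.8) to (2.6, 2.4), a distance of √(3.2² + 2.4²) ≈ 4.0.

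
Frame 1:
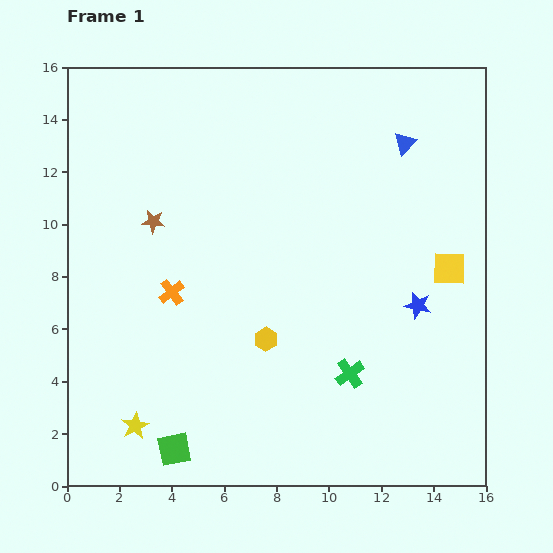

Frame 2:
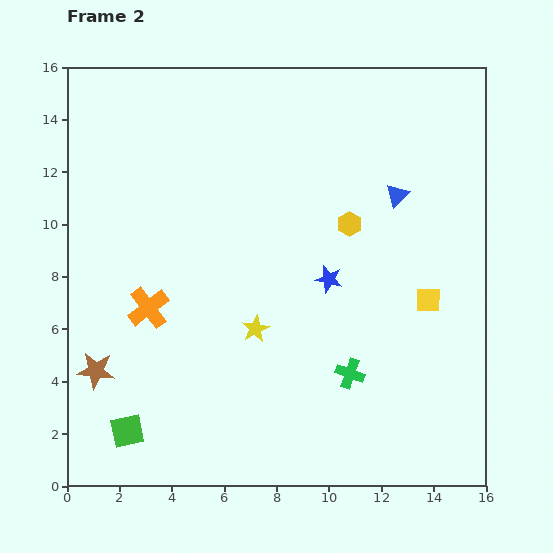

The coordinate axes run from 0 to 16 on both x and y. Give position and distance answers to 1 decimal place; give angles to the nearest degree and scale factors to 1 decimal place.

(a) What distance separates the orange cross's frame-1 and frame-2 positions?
1.1

The orange cross moved from (4.0, 7.4) to (3.1, 6.8), a distance of √(0.9² + 0.6²) ≈ 1.1.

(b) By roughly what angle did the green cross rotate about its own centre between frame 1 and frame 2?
35° counter-clockwise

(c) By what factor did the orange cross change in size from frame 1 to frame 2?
1.6×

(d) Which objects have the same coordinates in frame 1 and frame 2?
the green cross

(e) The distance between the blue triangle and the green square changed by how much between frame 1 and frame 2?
-0.9

Distance in frame 1: 14.6. Distance in frame 2: 13.7.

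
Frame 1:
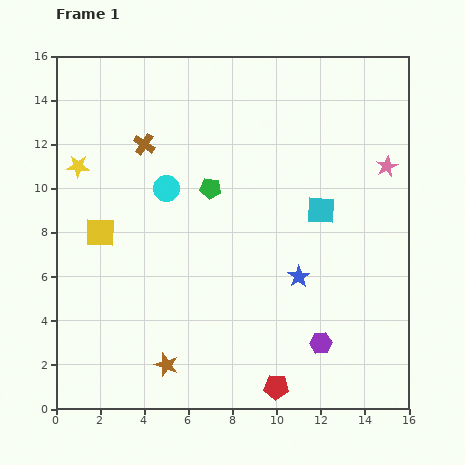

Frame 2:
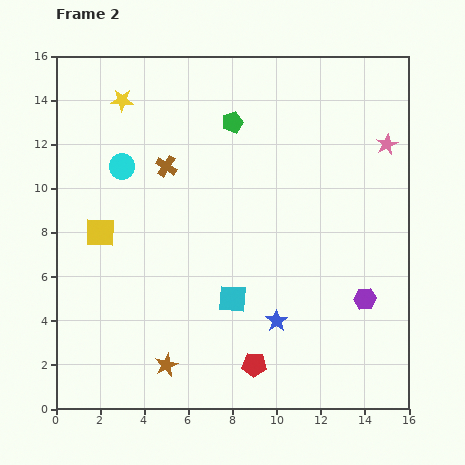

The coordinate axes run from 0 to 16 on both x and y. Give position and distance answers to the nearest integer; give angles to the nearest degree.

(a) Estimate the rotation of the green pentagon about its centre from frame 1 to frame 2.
25° counter-clockwise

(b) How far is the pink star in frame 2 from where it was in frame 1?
1

The pink star moved from (15, 11) to (15, 12), a distance of √(0² + 1²) ≈ 1.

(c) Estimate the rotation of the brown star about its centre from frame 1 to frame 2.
26° clockwise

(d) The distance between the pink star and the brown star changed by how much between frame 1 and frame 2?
+1

Distance in frame 1: 13. Distance in frame 2: 14.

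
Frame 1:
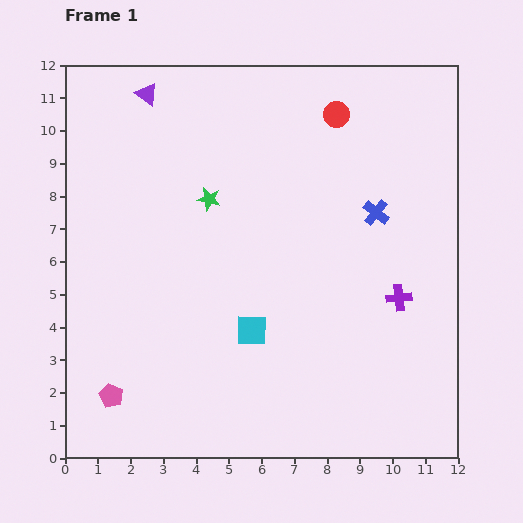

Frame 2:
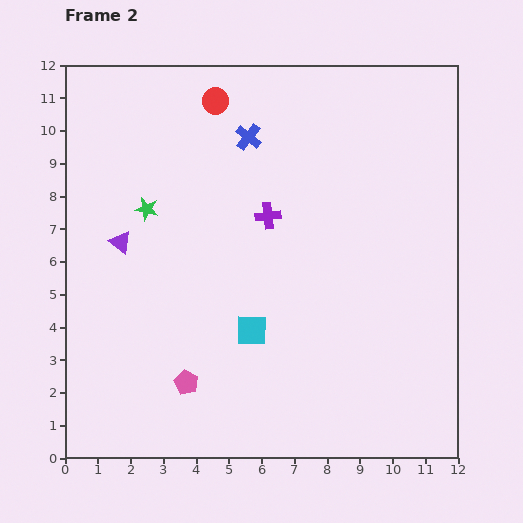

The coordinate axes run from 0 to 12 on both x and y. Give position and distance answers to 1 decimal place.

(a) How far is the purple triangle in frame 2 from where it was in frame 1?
4.6

The purple triangle moved from (2.5, 11.1) to (1.7, 6.6), a distance of √(0.8² + 4.5²) ≈ 4.6.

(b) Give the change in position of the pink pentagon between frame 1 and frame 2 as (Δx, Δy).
(2.3, 0.4)

The pink pentagon was at (1.4, 1.9) in frame 1 and (3.7, 2.3) in frame 2.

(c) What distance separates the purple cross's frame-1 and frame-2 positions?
4.7

The purple cross moved from (10.2, 4.9) to (6.2, 7.4), a distance of √(4.0² + 2.5²) ≈ 4.7.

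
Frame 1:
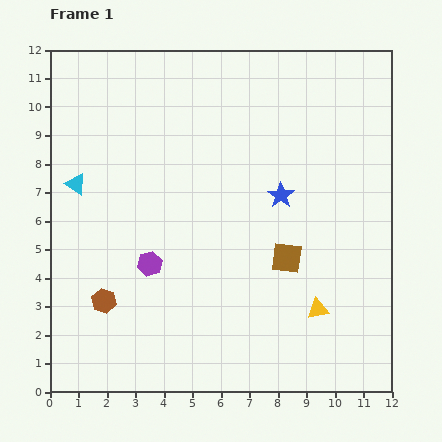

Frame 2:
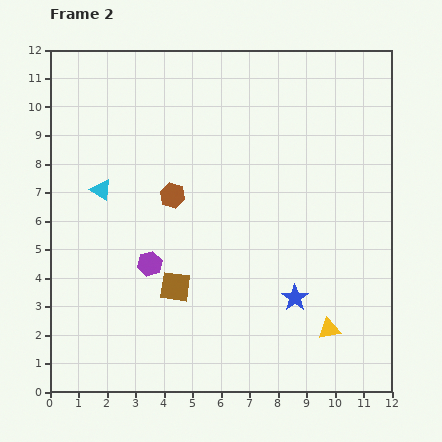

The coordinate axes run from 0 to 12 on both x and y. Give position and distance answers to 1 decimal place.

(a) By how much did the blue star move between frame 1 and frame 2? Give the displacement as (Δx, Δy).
(0.5, -3.6)

The blue star was at (8.1, 6.9) in frame 1 and (8.6, 3.3) in frame 2.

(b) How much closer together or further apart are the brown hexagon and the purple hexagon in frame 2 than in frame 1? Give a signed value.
+0.4

Distance in frame 1: 2.1. Distance in frame 2: 2.5.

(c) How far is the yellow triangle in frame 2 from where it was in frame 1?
0.8

The yellow triangle moved from (9.4, 2.9) to (9.8, 2.2), a distance of √(0.4² + 0.7²) ≈ 0.8.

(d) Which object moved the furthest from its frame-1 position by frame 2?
the brown hexagon

(moved 4.4; next 4.0)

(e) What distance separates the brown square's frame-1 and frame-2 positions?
4.0

The brown square moved from (8.3, 4.7) to (4.4, 3.7), a distance of √(3.9² + 1.0²) ≈ 4.0.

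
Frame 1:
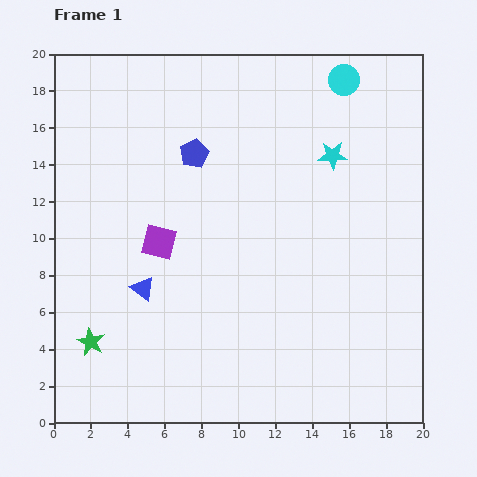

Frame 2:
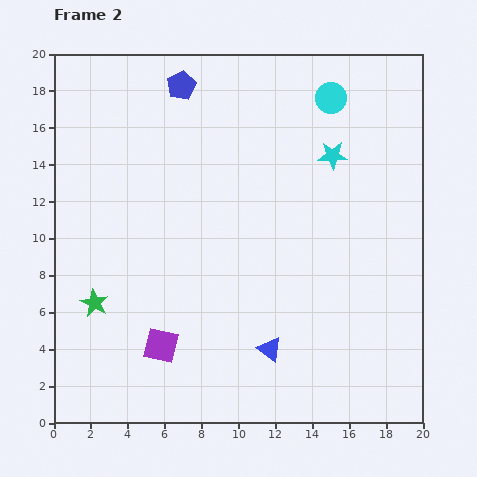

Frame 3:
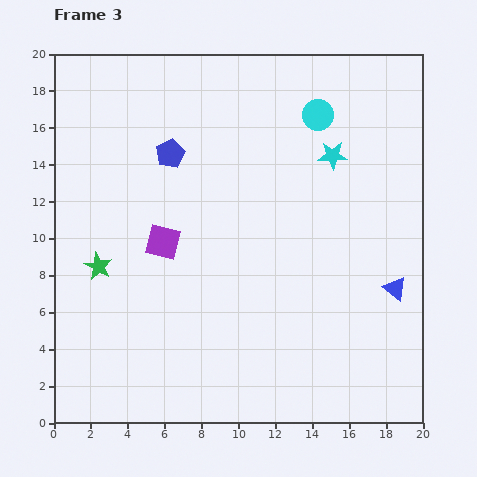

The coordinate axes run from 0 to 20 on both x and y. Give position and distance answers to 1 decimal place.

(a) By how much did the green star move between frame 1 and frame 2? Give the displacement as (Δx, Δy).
(0.2, 2.1)

The green star was at (2.0, 4.4) in frame 1 and (2.2, 6.5) in frame 2.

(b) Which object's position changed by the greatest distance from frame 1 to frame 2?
the blue triangle

(moved 7.6; next 5.6)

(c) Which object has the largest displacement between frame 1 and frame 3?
the blue triangle

(moved 13.7; next 4.1)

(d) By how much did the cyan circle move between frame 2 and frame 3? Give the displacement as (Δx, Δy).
(-0.7, -0.9)

The cyan circle was at (15.0, 17.6) in frame 2 and (14.3, 16.7) in frame 3.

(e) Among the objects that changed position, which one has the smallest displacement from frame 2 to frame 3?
the cyan circle

(moved 1.1)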